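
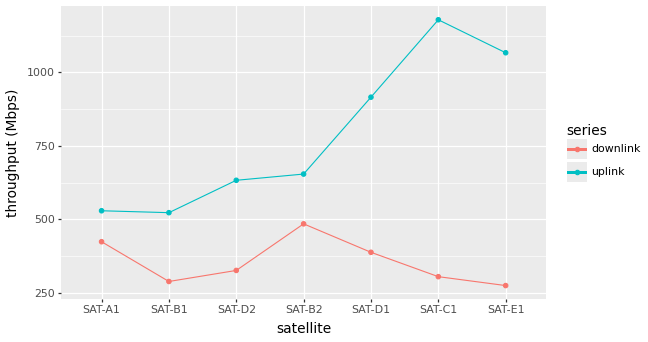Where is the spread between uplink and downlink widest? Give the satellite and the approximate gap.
SAT-C1: uplink ≈ 1200, downlink ≈ 300 → gap ≈ 900. Next-largest (SAT-E1) is only ≈ 800.

SAT-C1, ≈ 900 Mbps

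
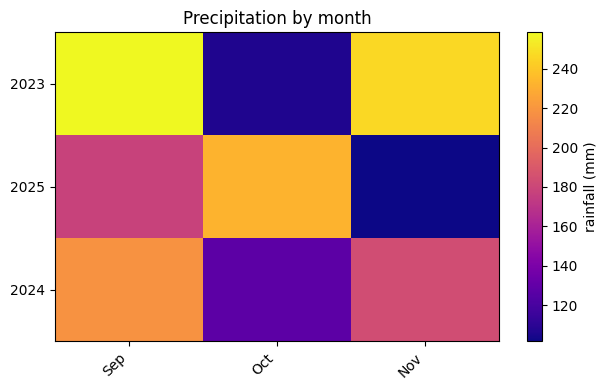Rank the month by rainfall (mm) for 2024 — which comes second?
Nov

Top 3 for 2024: Sep ≈ 220, Nov ≈ 180, Oct ≈ 120.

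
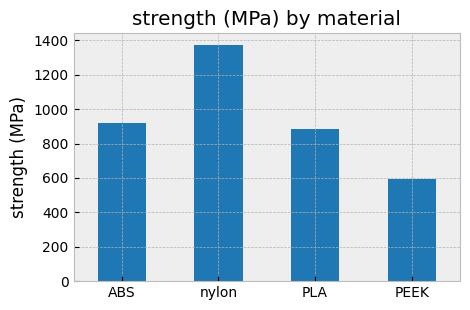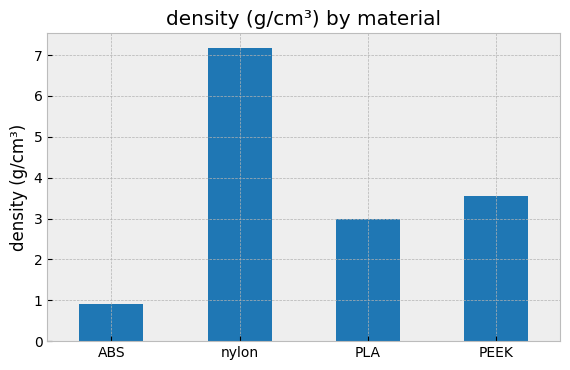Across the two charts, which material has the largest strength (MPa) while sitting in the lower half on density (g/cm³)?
ABS

Chart 2 median density (g/cm³) ≈ 3; below-median materials: ABS, PLA. Among those, ABS has the highest strength (MPa) (≈ 1000).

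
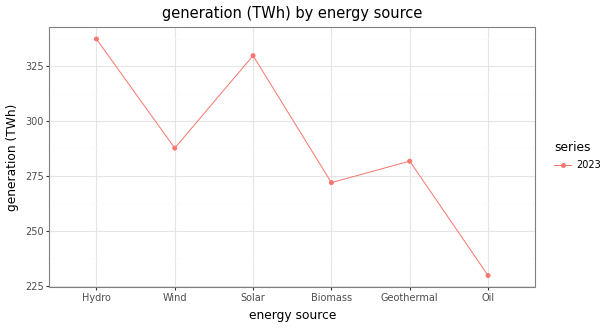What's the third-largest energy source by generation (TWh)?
Top 4: Hydro ≈ 340, Solar ≈ 330, Wind ≈ 290, Geothermal ≈ 280.

Wind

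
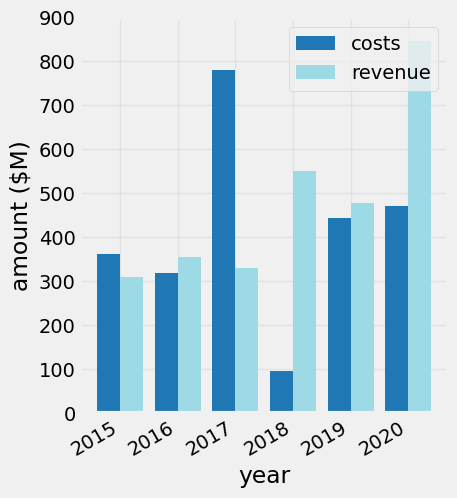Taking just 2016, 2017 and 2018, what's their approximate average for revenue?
≈ 433

(400 + 300 + 600) / 3 ≈ 433.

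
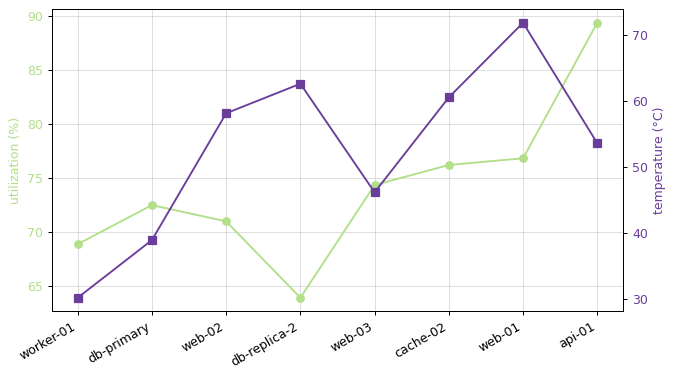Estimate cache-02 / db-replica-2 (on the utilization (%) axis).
cache-02 ≈ 75, db-replica-2 ≈ 65; 75/65 ≈ 1.15.

≈ 1.15×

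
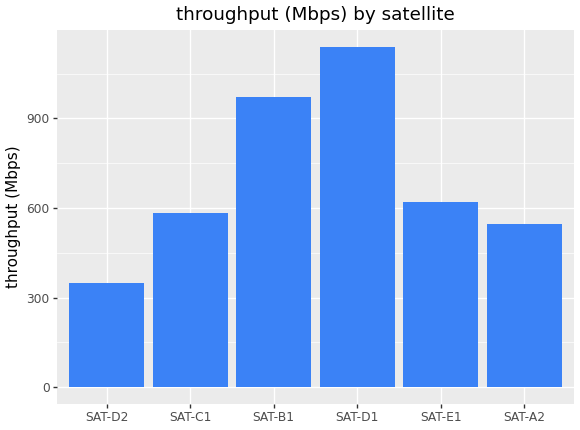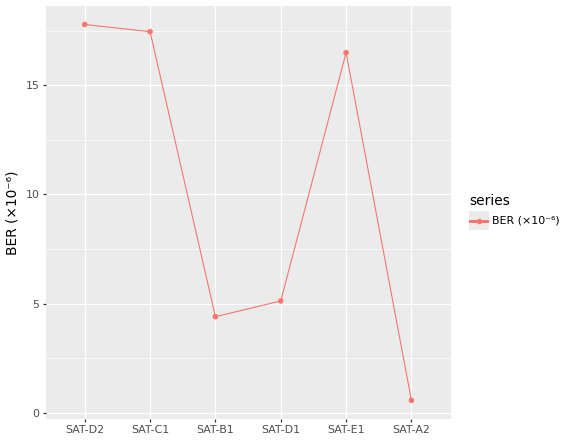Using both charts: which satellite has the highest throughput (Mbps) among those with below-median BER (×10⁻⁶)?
Chart 2 median BER (×10⁻⁶) ≈ 10; below-median satellites: SAT-B1, SAT-D1, SAT-A2. Among those, SAT-D1 has the highest throughput (Mbps) (≈ 1200).

SAT-D1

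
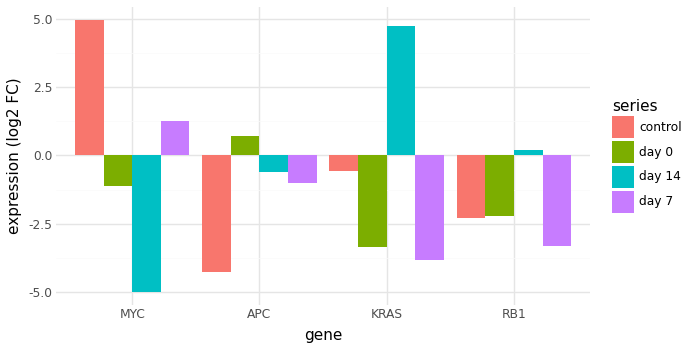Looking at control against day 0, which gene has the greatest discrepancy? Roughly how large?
MYC: control ≈ 5, day 0 ≈ -1 → gap ≈ 6. Next-largest (APC) is only ≈ 5.

MYC, ≈ 6 log2 FC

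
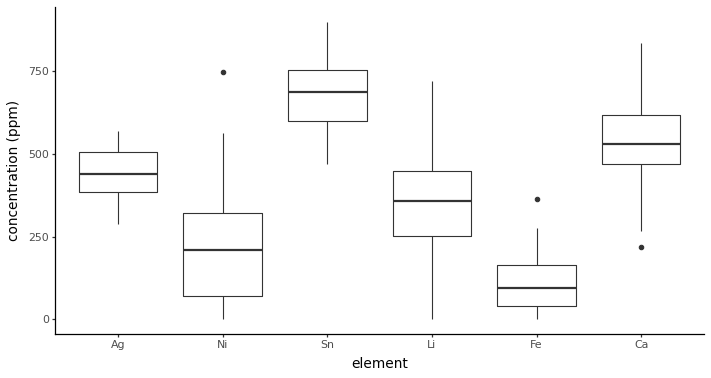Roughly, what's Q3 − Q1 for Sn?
≈ 150

Q3 ≈ 750, Q1 ≈ 600; IQR ≈ 150.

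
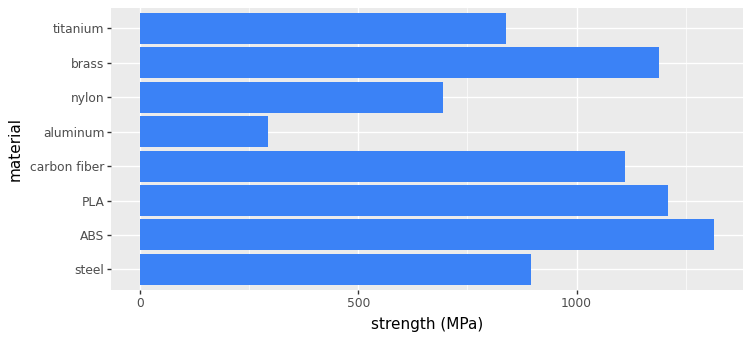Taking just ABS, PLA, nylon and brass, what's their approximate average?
≈ 1100

(1400 + 1200 + 600 + 1200) / 4 ≈ 1100.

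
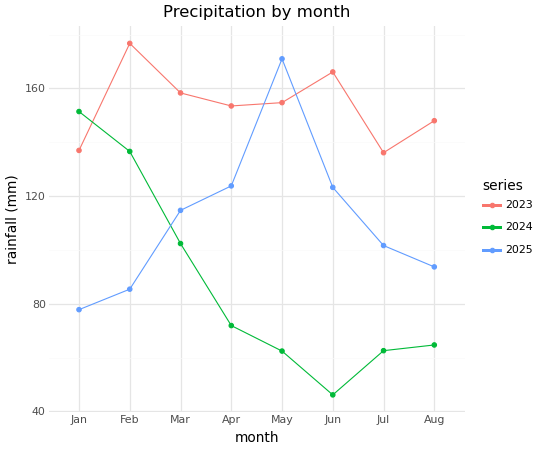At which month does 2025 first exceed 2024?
Feb: 2025 ≈ 80 vs 2024 ≈ 140 (not yet); Mar: 2025 ≈ 120 vs 2024 ≈ 100 (first crossover).

Mar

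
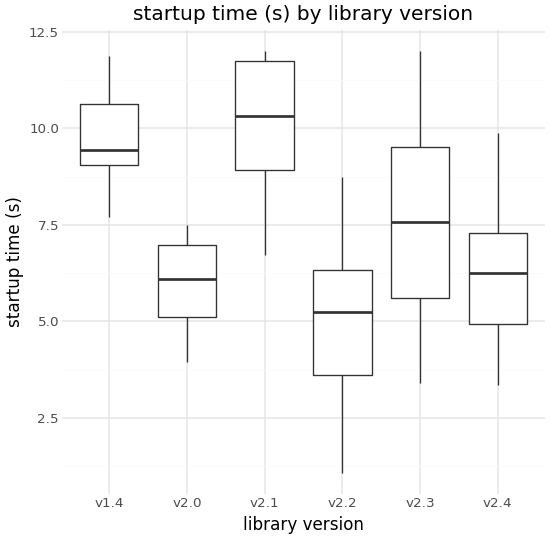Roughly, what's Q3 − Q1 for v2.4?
Q3 ≈ 7.5, Q1 ≈ 5.0; IQR ≈ 2.5.

≈ 2.5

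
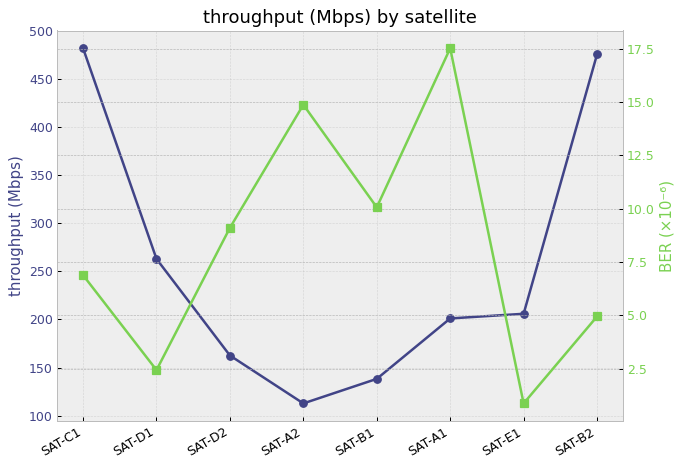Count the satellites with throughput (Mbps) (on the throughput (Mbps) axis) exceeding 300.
2

Above 300: SAT-C1, SAT-B2.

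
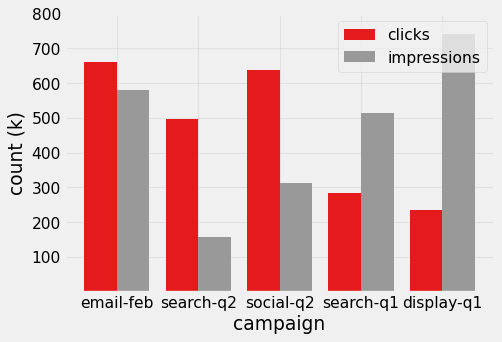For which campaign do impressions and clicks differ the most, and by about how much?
display-q1, ≈ 500 k

display-q1: impressions ≈ 700, clicks ≈ 200 → gap ≈ 500. Next-largest (search-q2) is only ≈ 300.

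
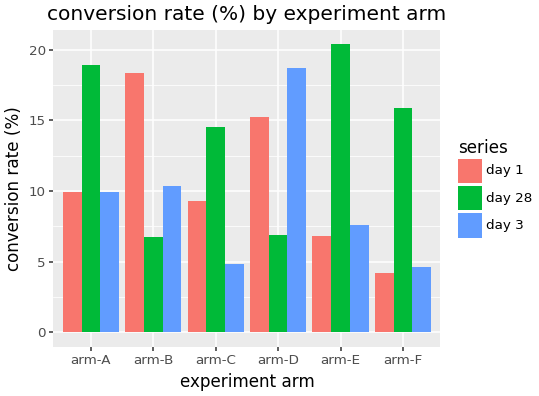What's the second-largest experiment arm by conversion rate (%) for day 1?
arm-D

Top 3 for day 1: arm-B ≈ 18, arm-D ≈ 16, arm-A ≈ 10.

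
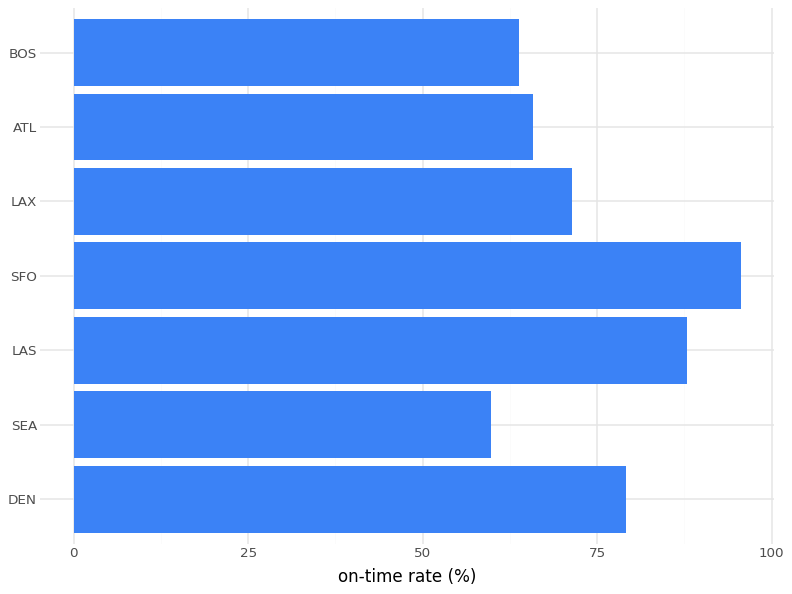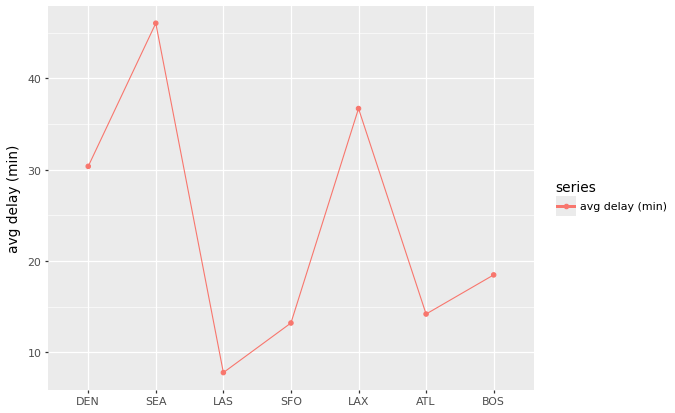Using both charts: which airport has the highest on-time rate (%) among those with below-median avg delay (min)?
Chart 2 median avg delay (min) ≈ 20; below-median airports: LAS, SFO, ATL. Among those, SFO has the highest on-time rate (%) (≈ 100).

SFO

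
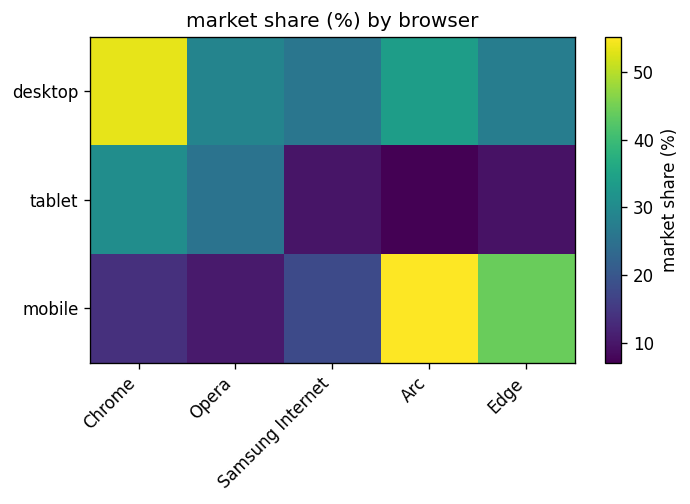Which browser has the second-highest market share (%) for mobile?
Edge

Top 3 for mobile: Arc ≈ 55, Edge ≈ 45, Samsung Internet ≈ 20.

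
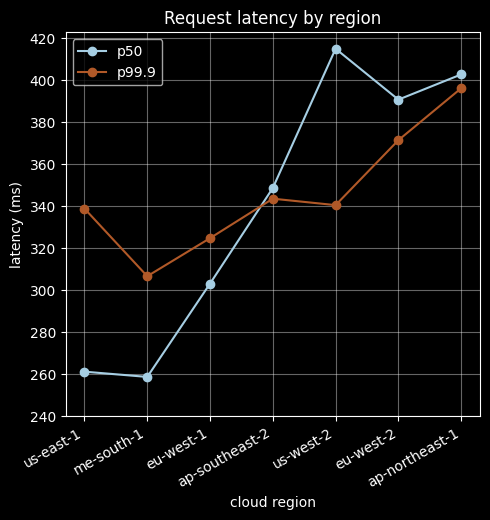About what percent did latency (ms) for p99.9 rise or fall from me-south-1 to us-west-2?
me-south-1 ≈ 300, us-west-2 ≈ 340; (340 − 300) / 300 ≈ +13.3%.

≈ +13.3%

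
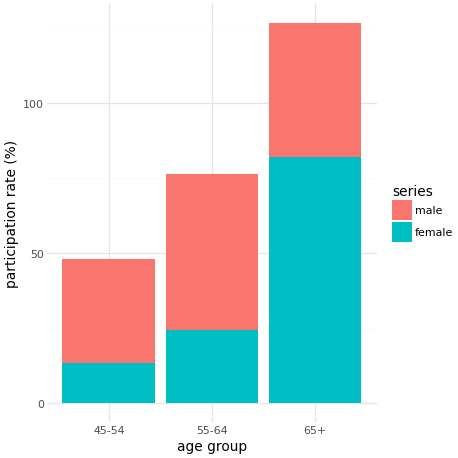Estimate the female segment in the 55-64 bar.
female top ≈ 20, bottom ≈ 0; segment ≈ 20.

≈ 20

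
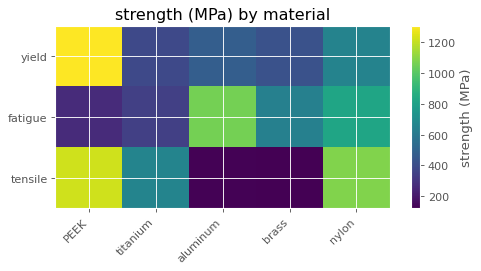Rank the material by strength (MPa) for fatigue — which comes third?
Top 4 for fatigue: aluminum ≈ 1100, nylon ≈ 800, brass ≈ 600, titanium ≈ 300.

brass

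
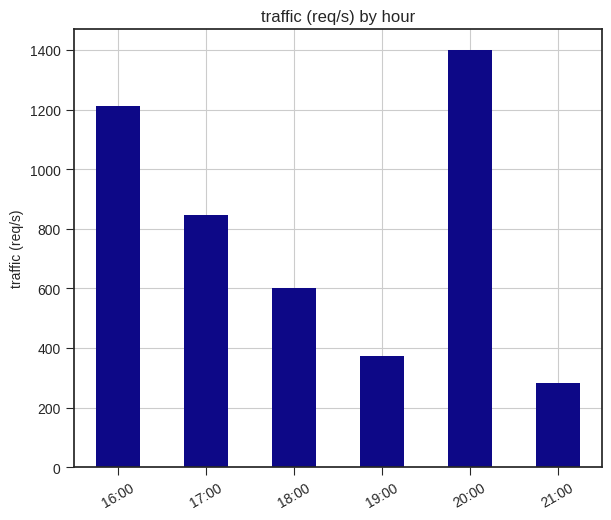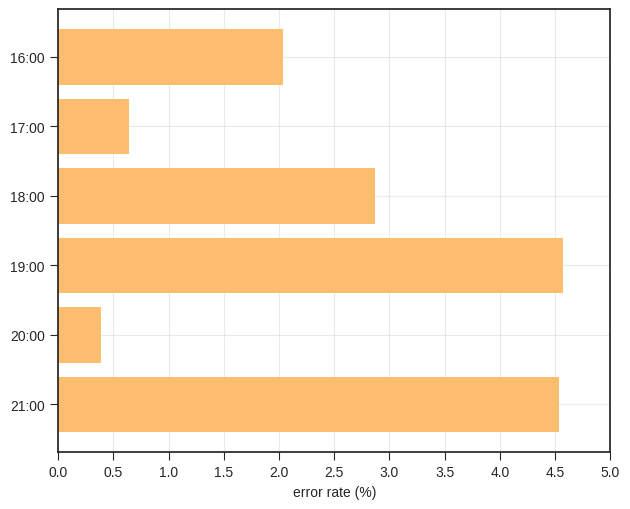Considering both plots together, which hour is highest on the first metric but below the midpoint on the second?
Chart 2 median error rate (%) ≈ 2.5; below-median hours: 16:00, 17:00, 20:00. Among those, 20:00 has the highest traffic (req/s) (≈ 1400).

20:00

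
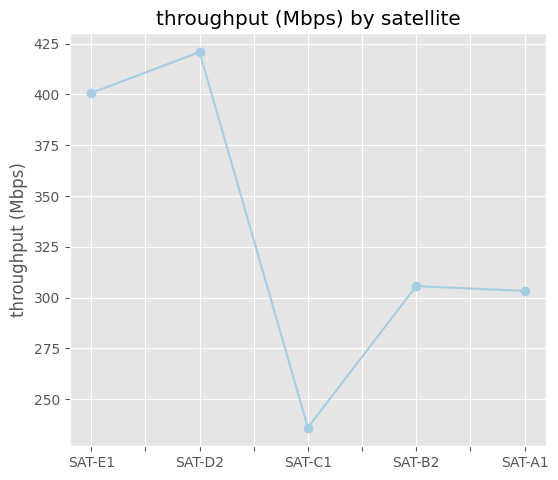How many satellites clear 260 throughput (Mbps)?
Above 260: SAT-E1, SAT-D2, SAT-B2, SAT-A1.

4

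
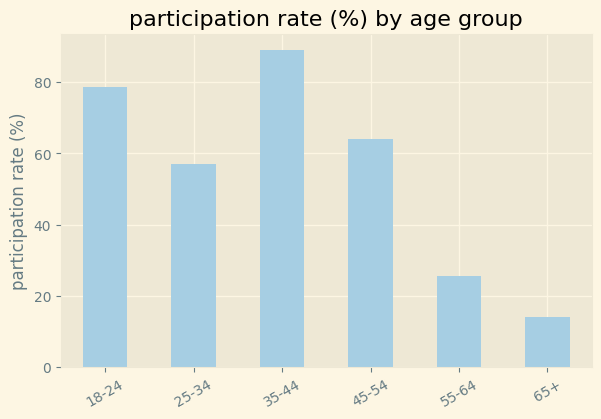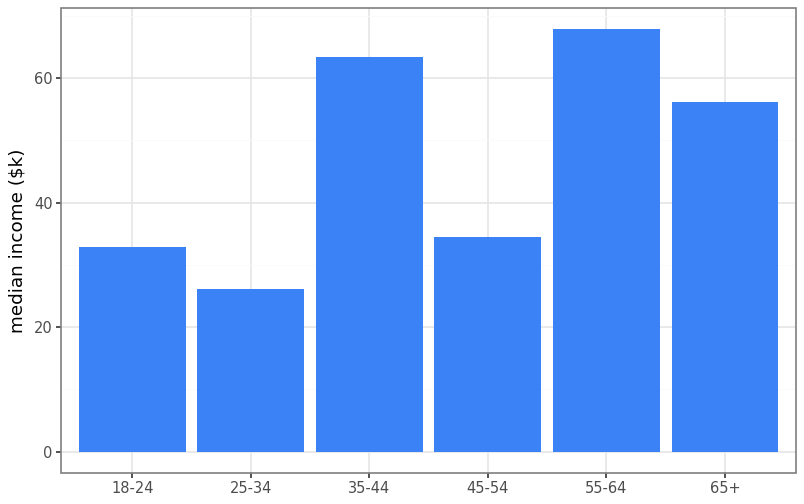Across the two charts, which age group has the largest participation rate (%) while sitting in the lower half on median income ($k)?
Chart 2 median median income ($k) ≈ 50; below-median age groups: 18-24, 25-34, 45-54. Among those, 18-24 has the highest participation rate (%) (≈ 80).

18-24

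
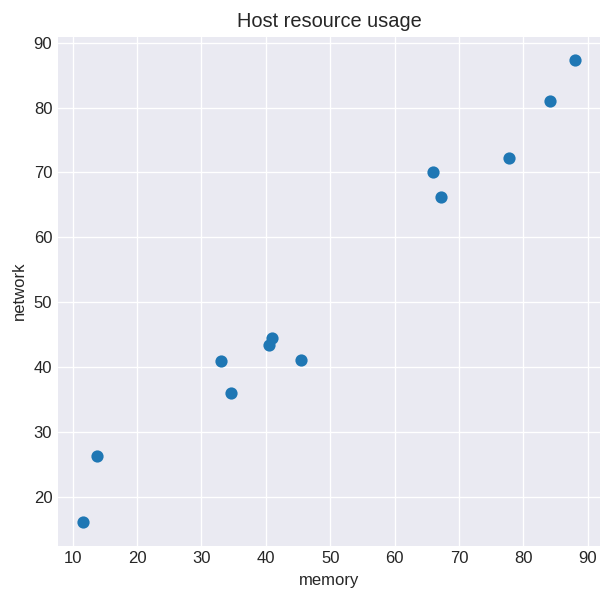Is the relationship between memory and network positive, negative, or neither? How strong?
positive, strong

Points are positively correlated; strong (|r| ≈ 1.0).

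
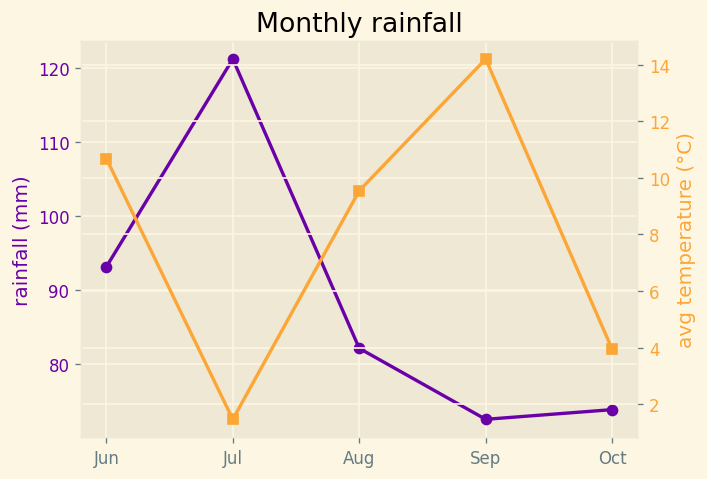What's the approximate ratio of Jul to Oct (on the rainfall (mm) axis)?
Jul ≈ 120, Oct ≈ 75; 120/75 ≈ 1.6.

≈ 1.6×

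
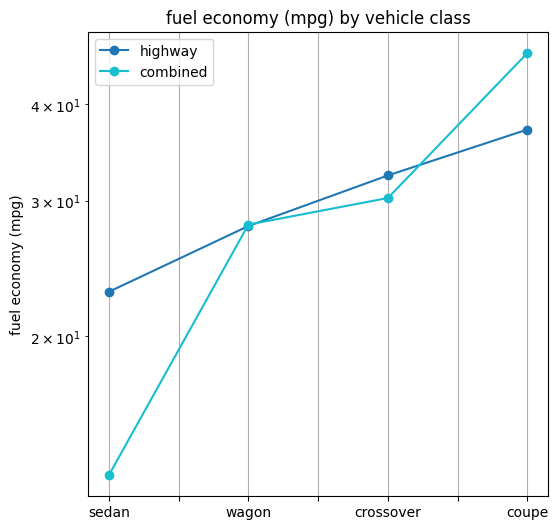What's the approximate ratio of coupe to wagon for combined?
≈ 1.5×

coupe ≈ 45, wagon ≈ 30; 45/30 ≈ 1.5.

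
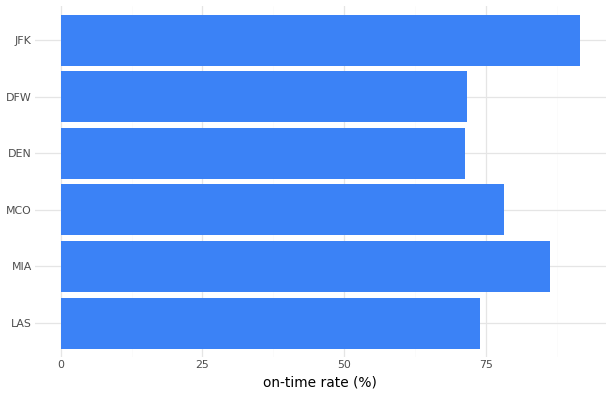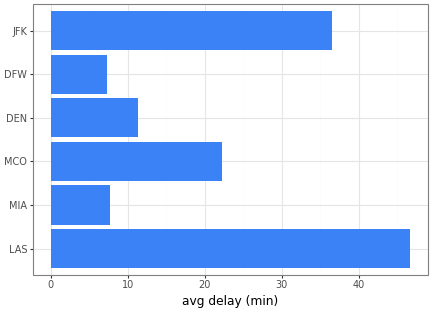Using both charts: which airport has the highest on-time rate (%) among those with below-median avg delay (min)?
Chart 2 median avg delay (min) ≈ 15; below-median airports: MIA, DEN, DFW. Among those, MIA has the highest on-time rate (%) (≈ 90).

MIA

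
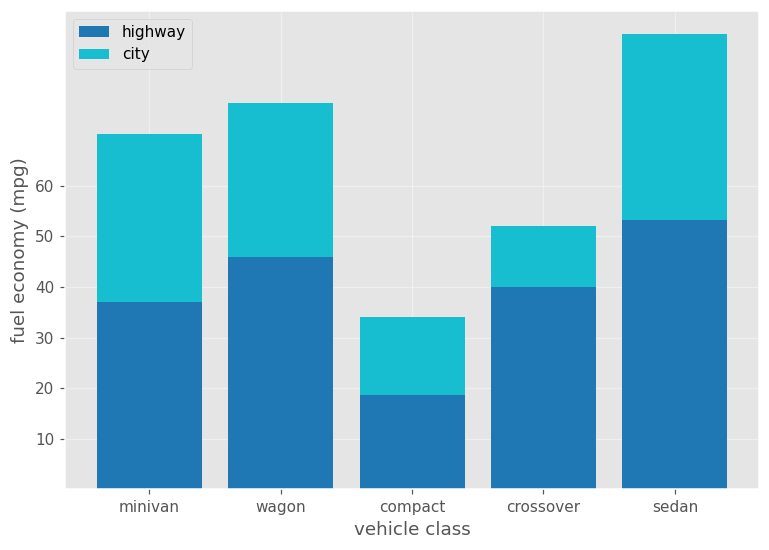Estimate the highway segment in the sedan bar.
≈ 50

highway top ≈ 50, bottom ≈ 0; segment ≈ 50.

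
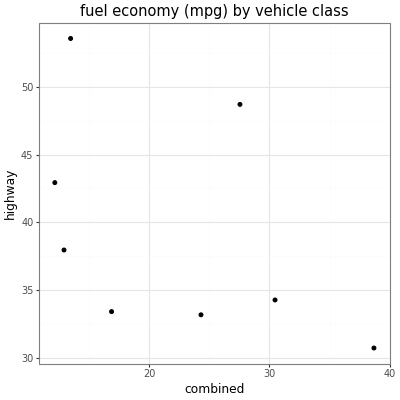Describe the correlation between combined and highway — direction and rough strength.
Points are negatively correlated; moderate (|r| ≈ 0.5).

negative, moderate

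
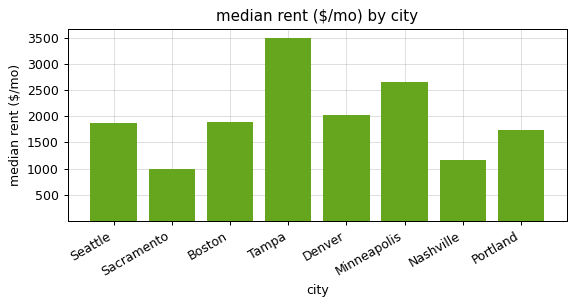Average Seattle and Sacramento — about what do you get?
(2000 + 1000) / 2 ≈ 1500.

≈ 1500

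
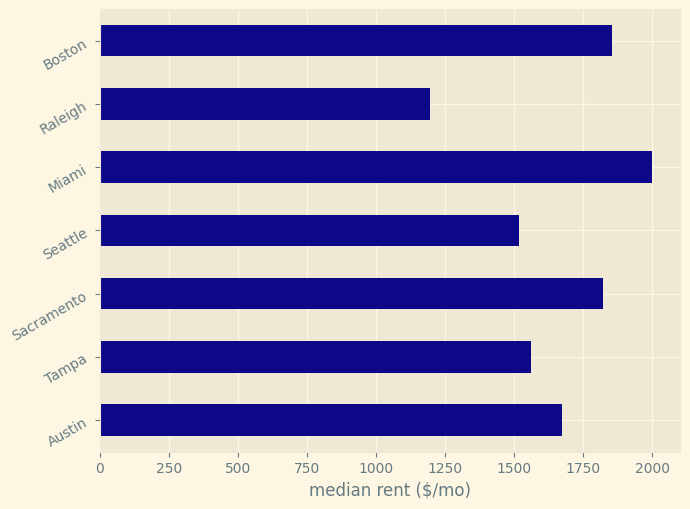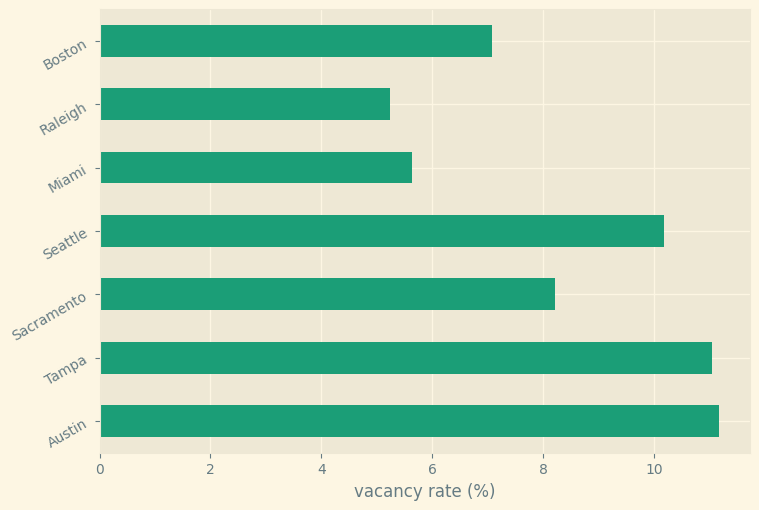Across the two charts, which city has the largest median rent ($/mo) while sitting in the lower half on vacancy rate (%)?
Chart 2 median vacancy rate (%) ≈ 8; below-median cities: Miami, Raleigh, Boston. Among those, Miami has the highest median rent ($/mo) (≈ 2000).

Miami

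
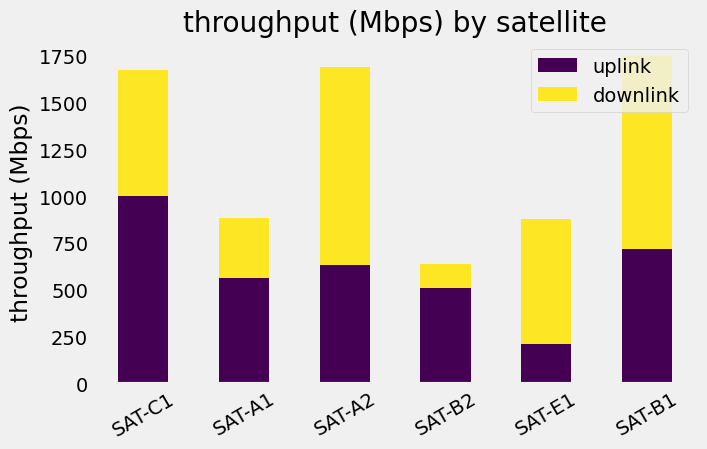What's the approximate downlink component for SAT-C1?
downlink top ≈ 1600, bottom ≈ 1000; segment ≈ 600.

≈ 600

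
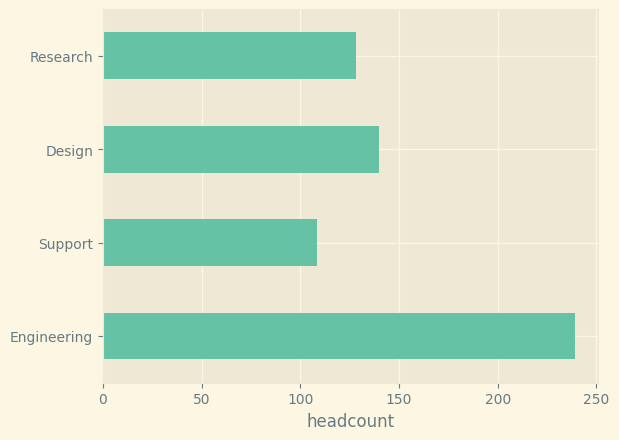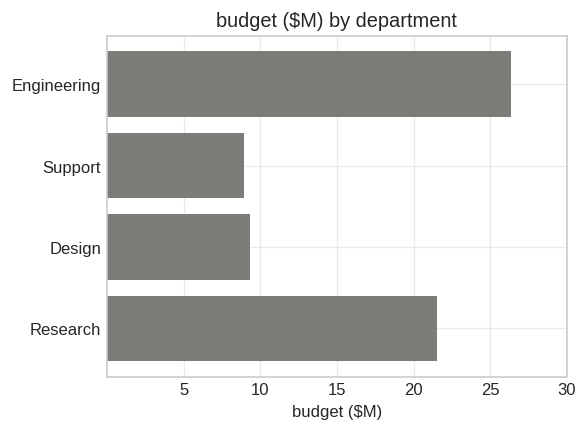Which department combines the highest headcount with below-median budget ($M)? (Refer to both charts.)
Chart 2 median budget ($M) ≈ 15; below-median departments: Support, Design. Among those, Design has the highest headcount (≈ 150).

Design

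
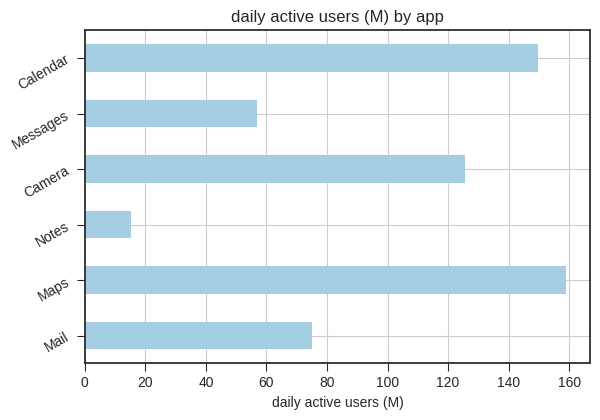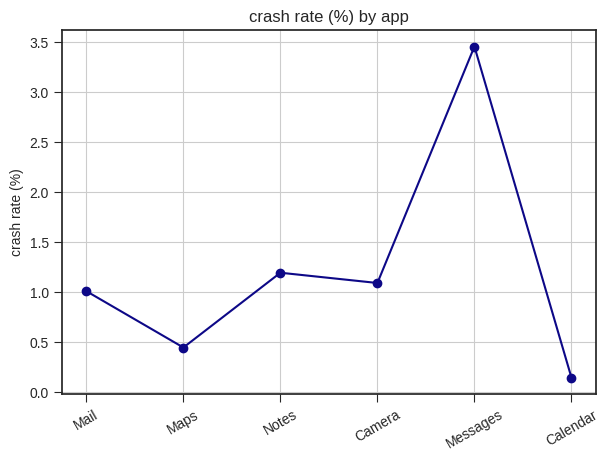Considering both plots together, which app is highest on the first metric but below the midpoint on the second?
Maps

Chart 2 median crash rate (%) ≈ 1; below-median apps: Mail, Maps, Calendar. Among those, Maps has the highest daily active users (M) (≈ 160).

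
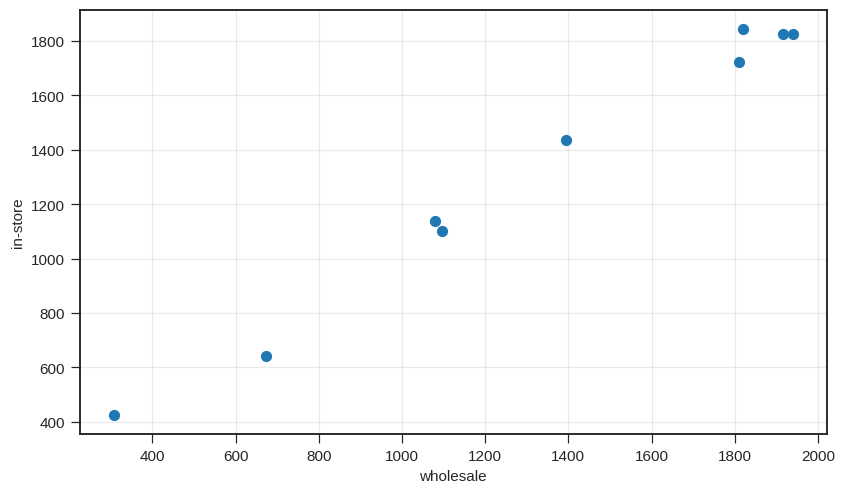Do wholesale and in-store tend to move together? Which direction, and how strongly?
positive, strong

Points are positively correlated; strong (|r| ≈ 1.0).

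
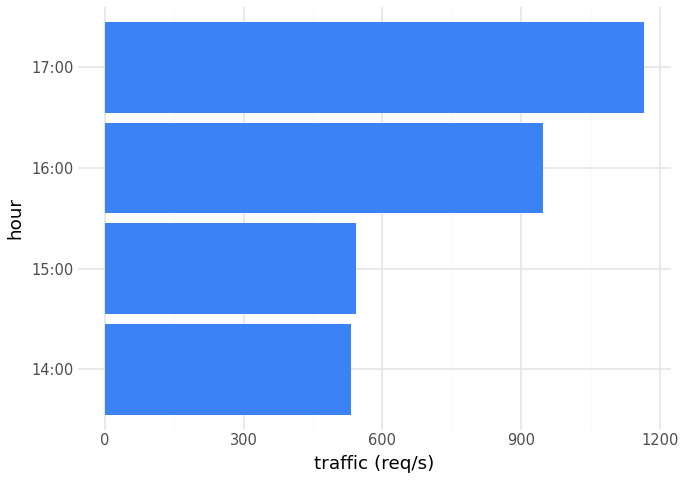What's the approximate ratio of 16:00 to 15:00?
≈ 1.8×

16:00 ≈ 900, 15:00 ≈ 500; 900/500 ≈ 1.8.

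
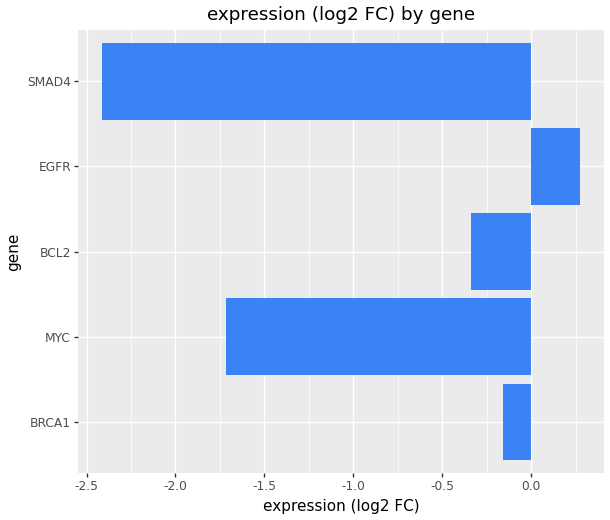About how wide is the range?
Max EGFR ≈ 0.5, min SMAD4 ≈ -2.5; range ≈ 3.0.

≈ 3.0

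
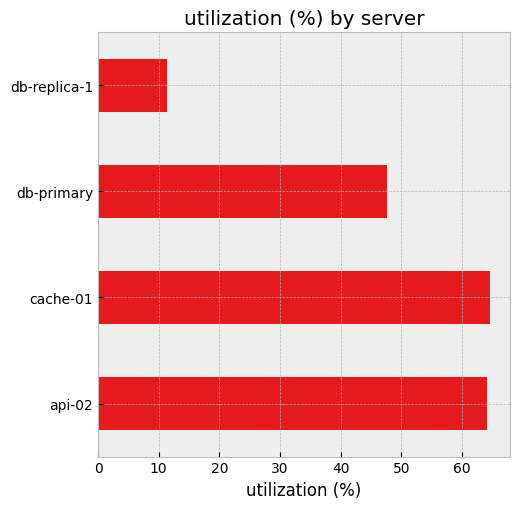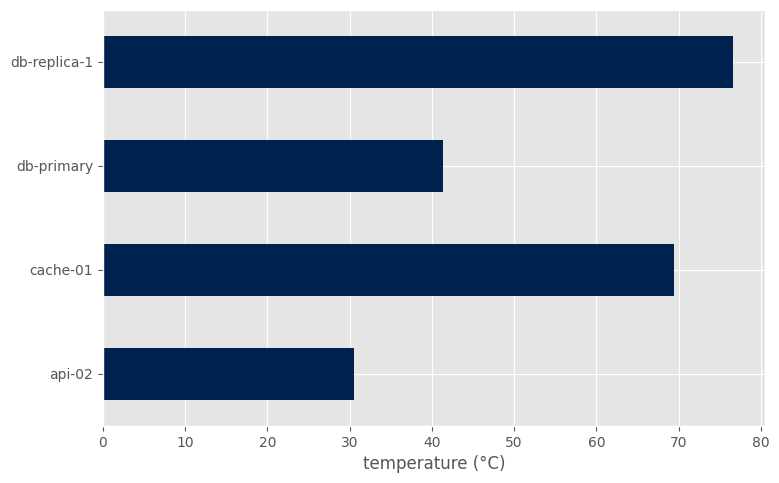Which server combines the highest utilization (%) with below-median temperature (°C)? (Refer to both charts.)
Chart 2 median temperature (°C) ≈ 60; below-median servers: api-02, db-primary. Among those, api-02 has the highest utilization (%) (≈ 60).

api-02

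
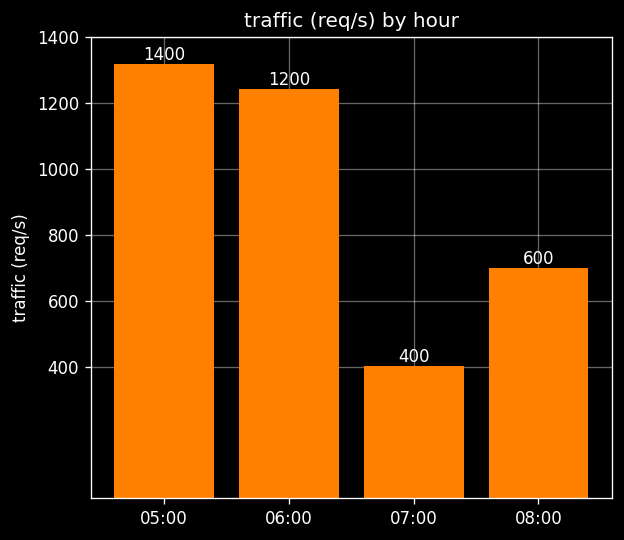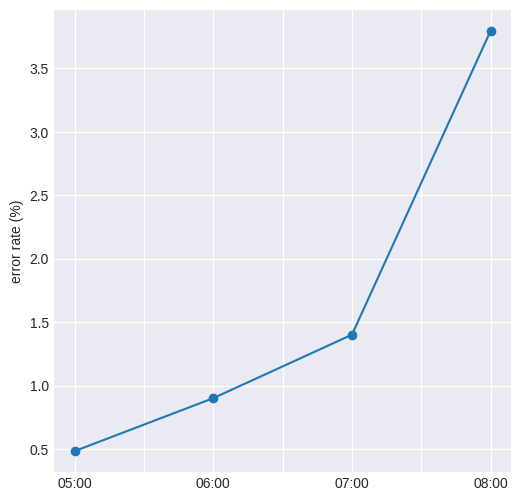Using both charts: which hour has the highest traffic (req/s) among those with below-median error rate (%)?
05:00

Chart 2 median error rate (%) ≈ 1; below-median hours: 05:00, 06:00. Among those, 05:00 has the highest traffic (req/s) (≈ 1400).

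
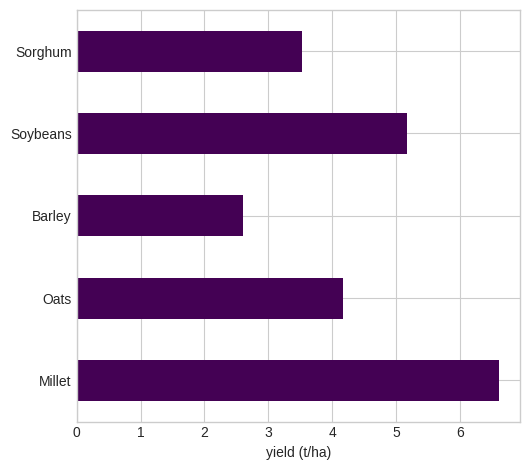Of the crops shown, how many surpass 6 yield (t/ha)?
1

Above 6: Millet.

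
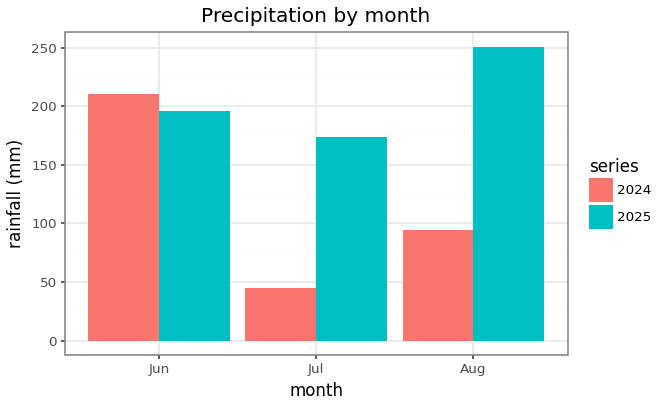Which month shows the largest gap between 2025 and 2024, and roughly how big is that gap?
Aug, ≈ 150 mm

Aug: 2025 ≈ 250, 2024 ≈ 100 → gap ≈ 150. Next-largest (Jul) is only ≈ 125.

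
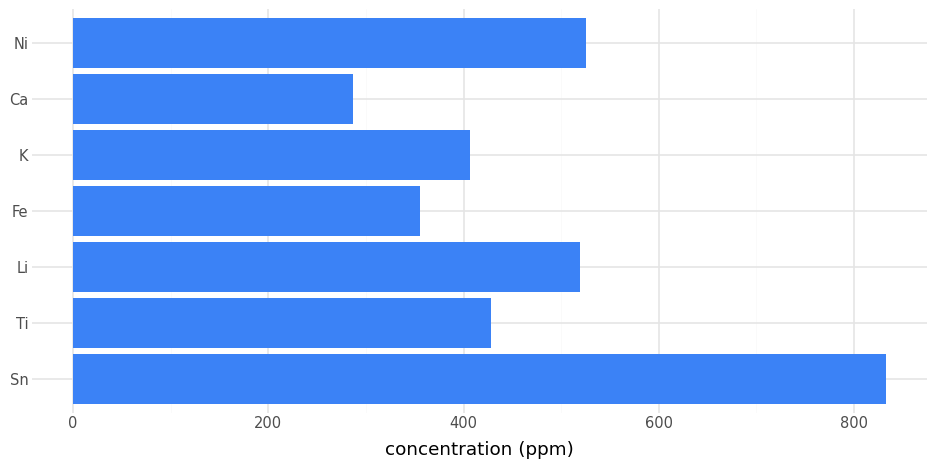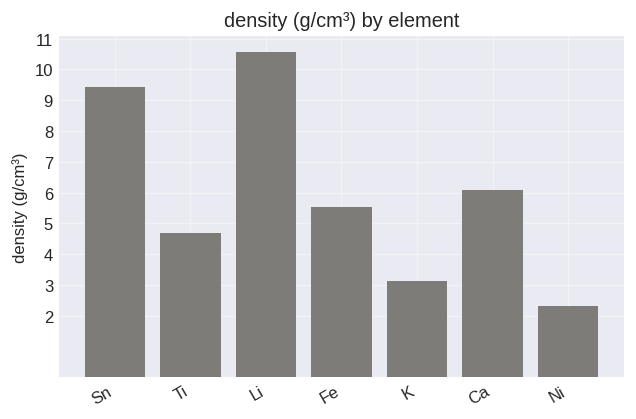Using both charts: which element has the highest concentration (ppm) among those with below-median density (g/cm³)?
Ni

Chart 2 median density (g/cm³) ≈ 6; below-median elements: Ti, K, Ni. Among those, Ni has the highest concentration (ppm) (≈ 500).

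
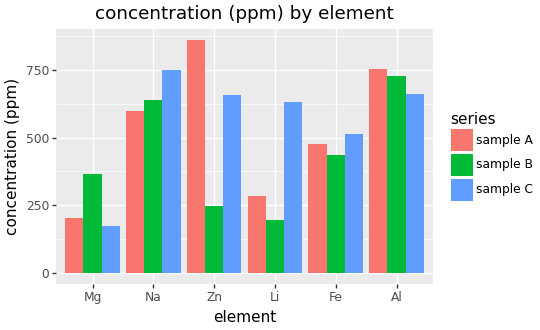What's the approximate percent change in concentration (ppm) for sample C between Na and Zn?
≈ -12.5%

Na ≈ 800, Zn ≈ 700; (700 − 800) / 800 ≈ -12.5%.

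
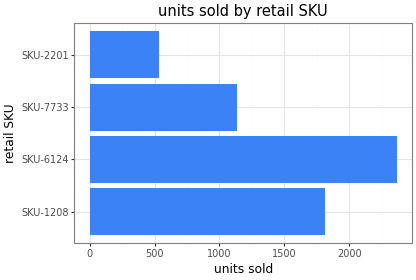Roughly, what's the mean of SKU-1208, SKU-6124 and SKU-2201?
(1800 + 2400 + 600) / 3 ≈ 1600.

≈ 1600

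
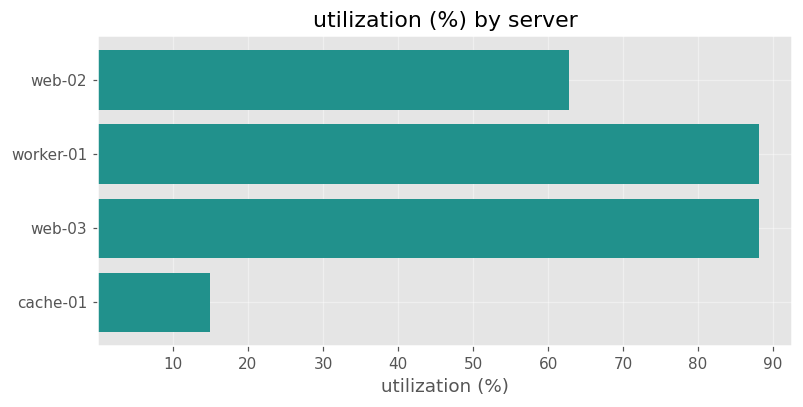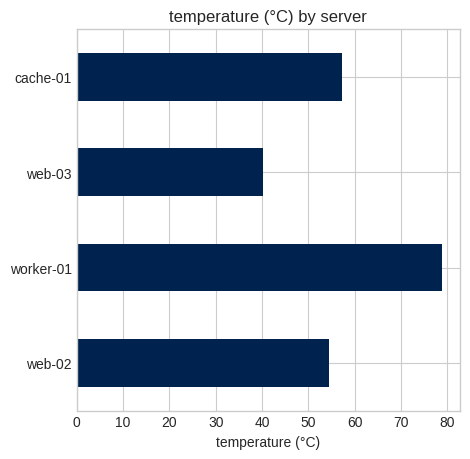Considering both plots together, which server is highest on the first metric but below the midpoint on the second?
Chart 2 median temperature (°C) ≈ 60; below-median servers: web-02, web-03. Among those, web-03 has the highest utilization (%) (≈ 90).

web-03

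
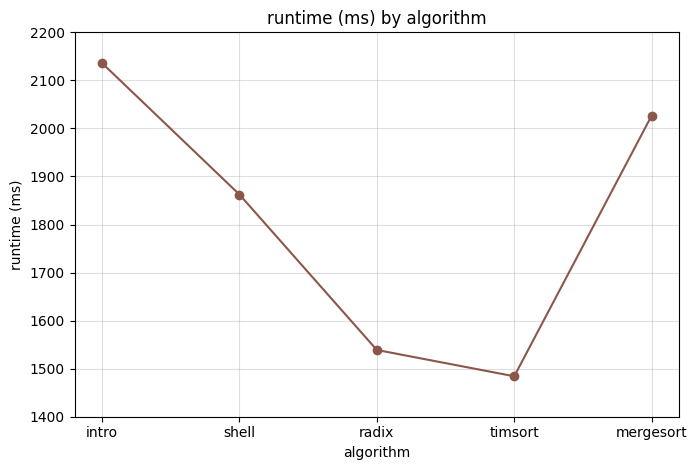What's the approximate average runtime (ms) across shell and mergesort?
(1900 + 2000) / 2 ≈ 1950.

≈ 1950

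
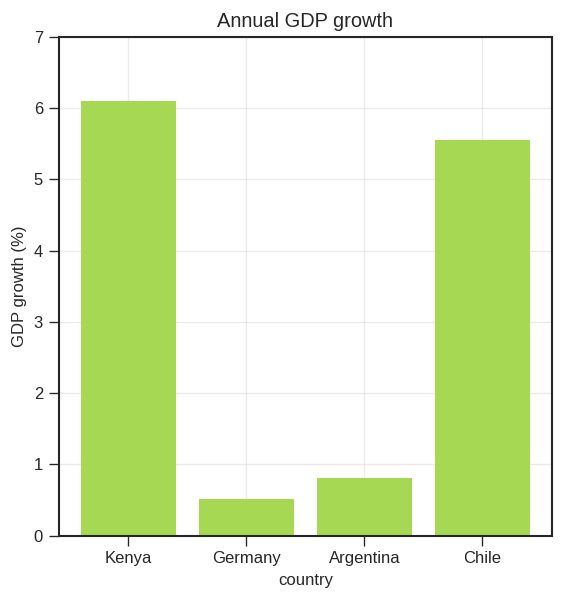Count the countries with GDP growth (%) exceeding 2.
2

Above 2: Kenya, Chile.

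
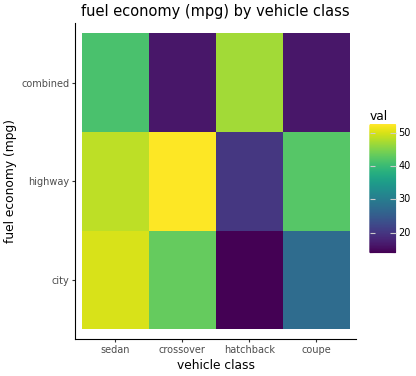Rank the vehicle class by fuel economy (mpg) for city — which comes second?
crossover

Top 3 for city: sedan ≈ 50, crossover ≈ 45, coupe ≈ 25.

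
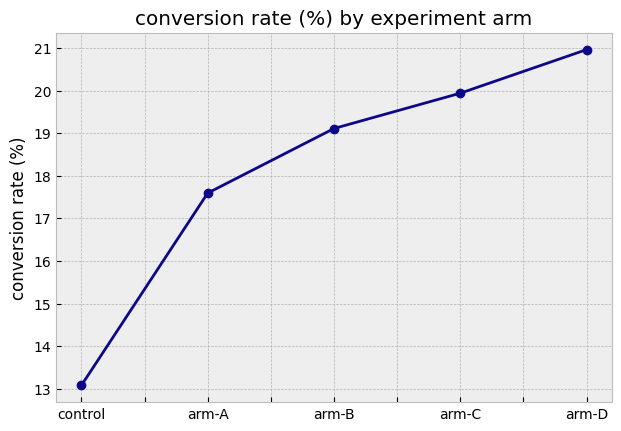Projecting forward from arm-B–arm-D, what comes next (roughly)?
≈ 22

Last three: 19, 20, 21 → slope ≈ 1/step → next ≈ 22.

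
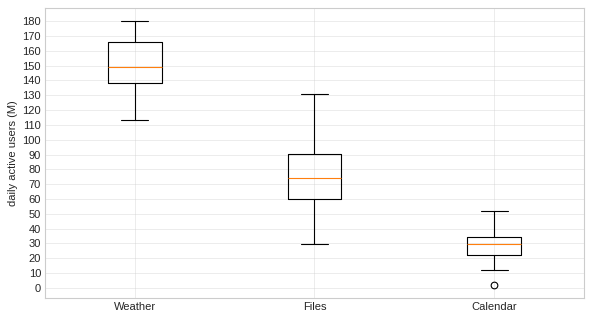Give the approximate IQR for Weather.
Q3 ≈ 170, Q1 ≈ 140; IQR ≈ 30.

≈ 30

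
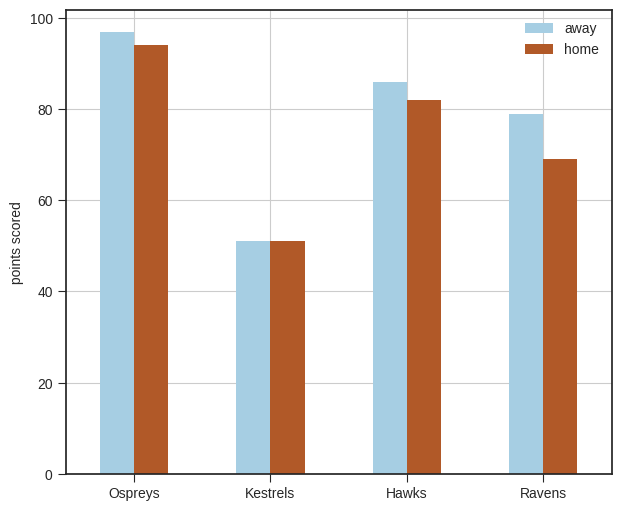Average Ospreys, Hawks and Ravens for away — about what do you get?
(100 + 90 + 80) / 3 ≈ 90.

≈ 90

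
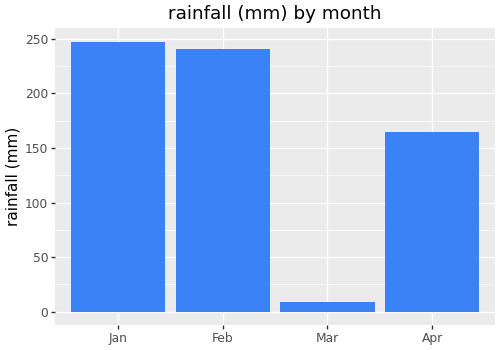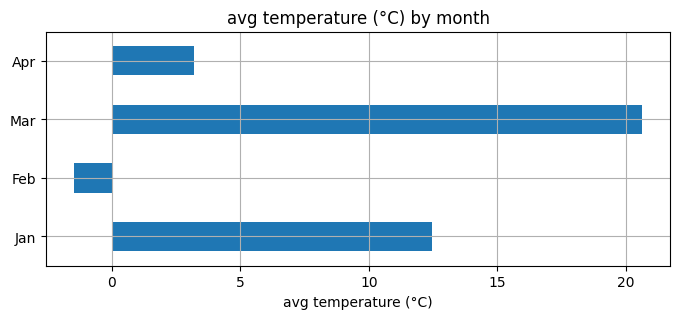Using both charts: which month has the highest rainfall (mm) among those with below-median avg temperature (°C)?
Feb

Chart 2 median avg temperature (°C) ≈ 8; below-median months: Feb, Apr. Among those, Feb has the highest rainfall (mm) (≈ 250).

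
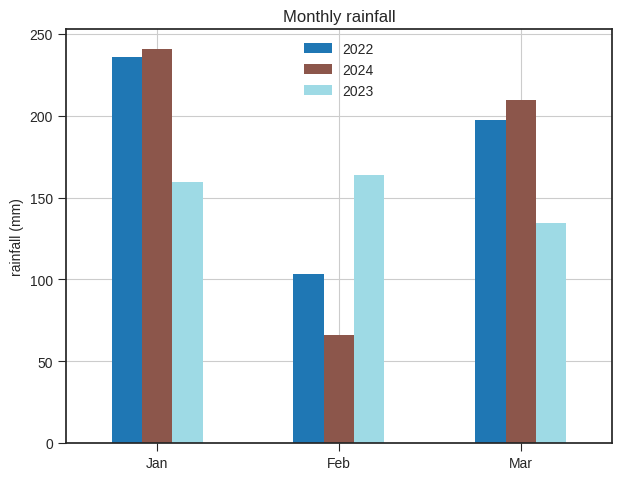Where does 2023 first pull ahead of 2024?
Jan: 2023 ≈ 150 vs 2024 ≈ 250 (not yet); Feb: 2023 ≈ 175 vs 2024 ≈ 75 (first crossover).

Feb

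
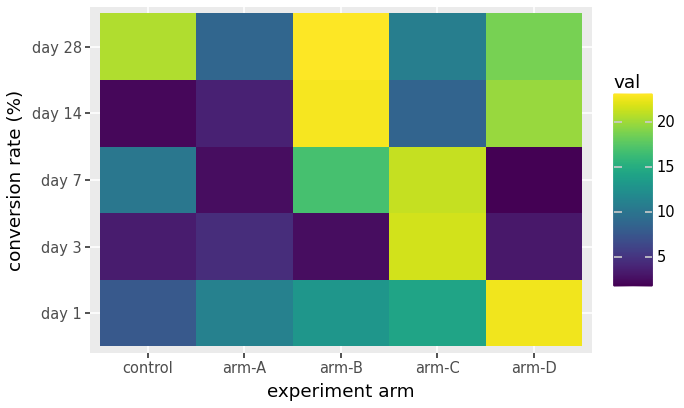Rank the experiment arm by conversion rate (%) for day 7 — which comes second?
arm-B

Top 3 for day 7: arm-C ≈ 22, arm-B ≈ 16, control ≈ 10.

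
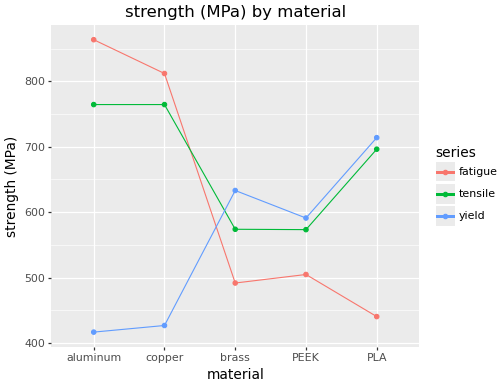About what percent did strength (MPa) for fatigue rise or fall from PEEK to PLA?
≈ -10%

PEEK ≈ 500, PLA ≈ 450; (450 − 500) / 500 ≈ -10%.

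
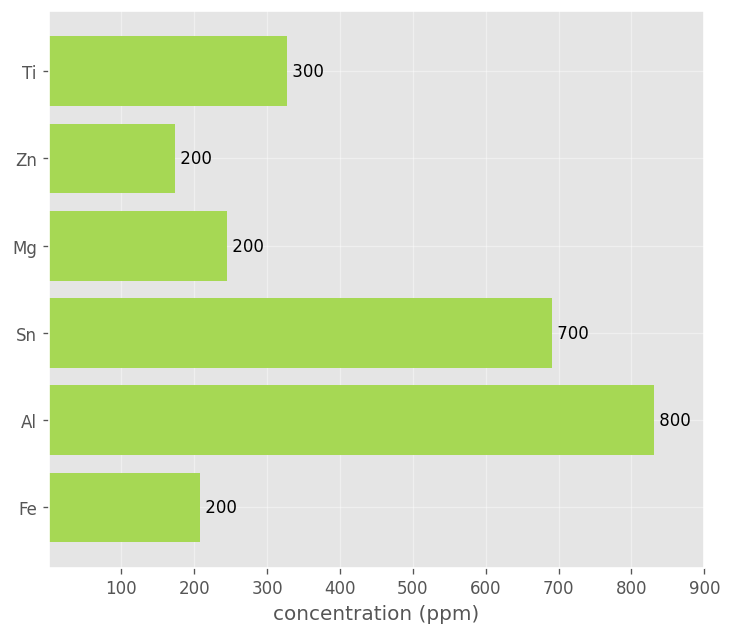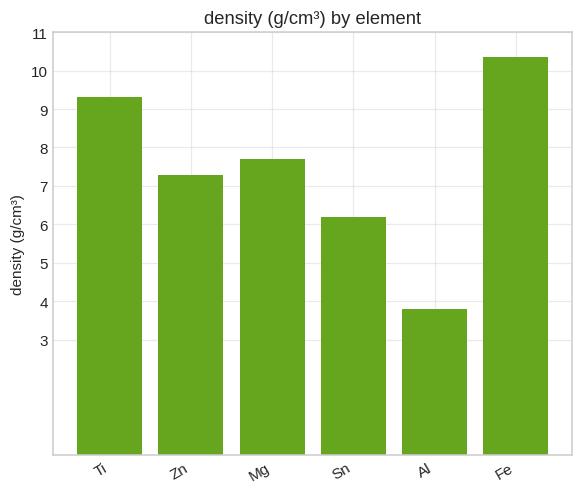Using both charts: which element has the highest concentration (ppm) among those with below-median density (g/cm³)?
Chart 2 median density (g/cm³) ≈ 7; below-median elements: Zn, Sn, Al. Among those, Al has the highest concentration (ppm) (≈ 800).

Al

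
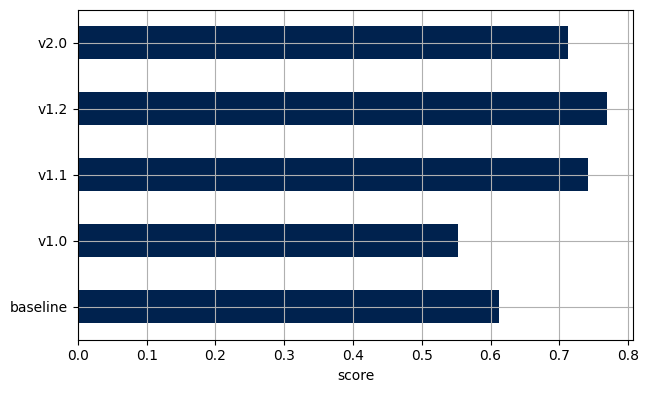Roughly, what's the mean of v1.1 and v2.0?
(0.7 + 0.7) / 2 ≈ 0.7.

≈ 0.7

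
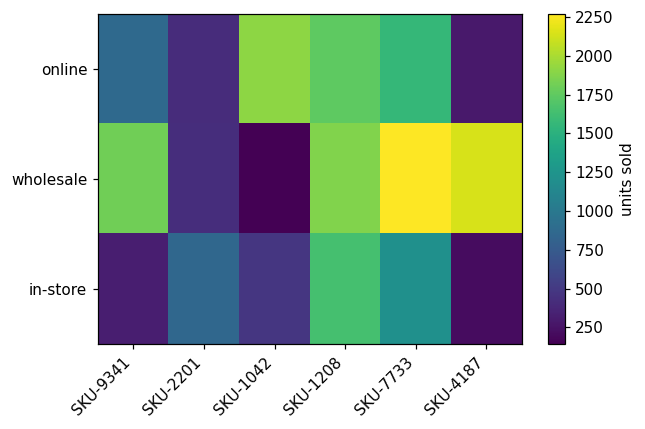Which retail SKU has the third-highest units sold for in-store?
Top 4 for in-store: SKU-1208 ≈ 1600, SKU-7733 ≈ 1200, SKU-2201 ≈ 800, SKU-1042 ≈ 400.

SKU-2201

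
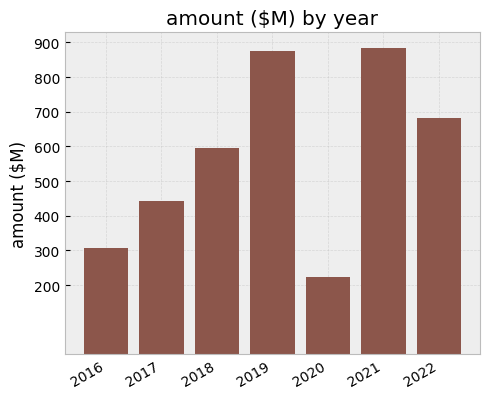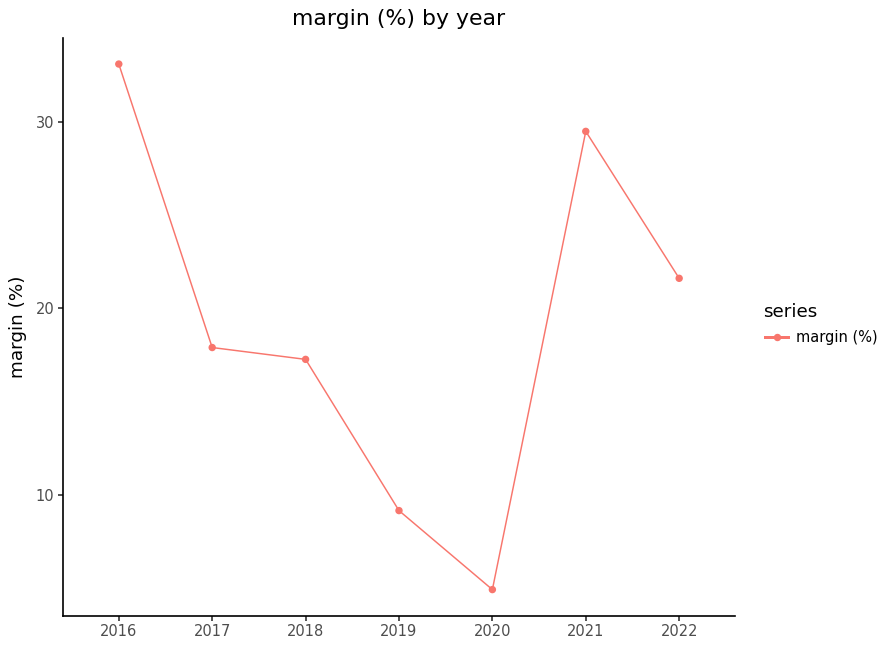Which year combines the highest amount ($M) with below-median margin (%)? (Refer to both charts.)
Chart 2 median margin (%) ≈ 20; below-median years: 2018, 2019, 2020. Among those, 2019 has the highest amount ($M) (≈ 900).

2019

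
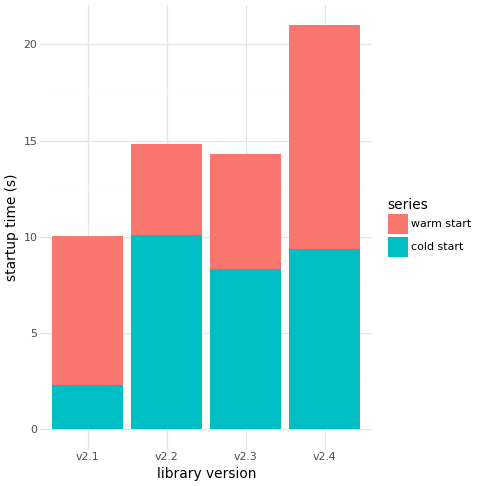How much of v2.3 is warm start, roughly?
≈ 6

warm start top ≈ 14, bottom ≈ 8; segment ≈ 6.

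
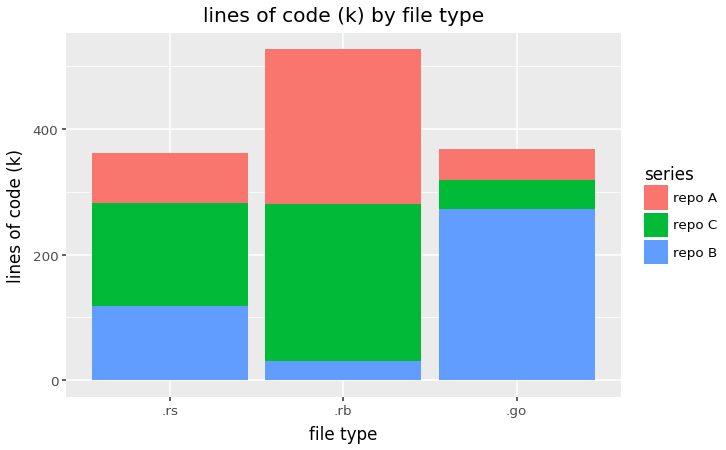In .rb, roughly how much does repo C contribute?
repo C top ≈ 300, bottom ≈ 50; segment ≈ 250.

≈ 250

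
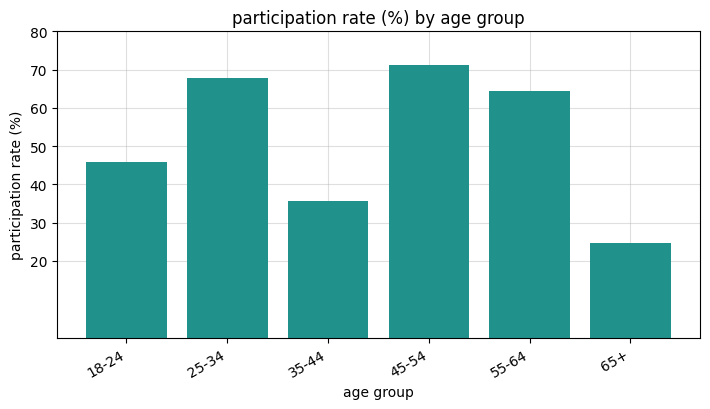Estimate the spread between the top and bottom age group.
≈ 50

Max 45-54 ≈ 70, min 65+ ≈ 20; range ≈ 50.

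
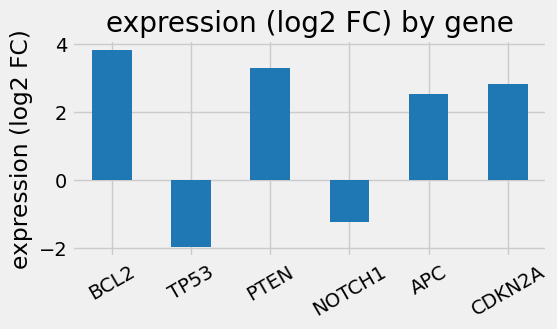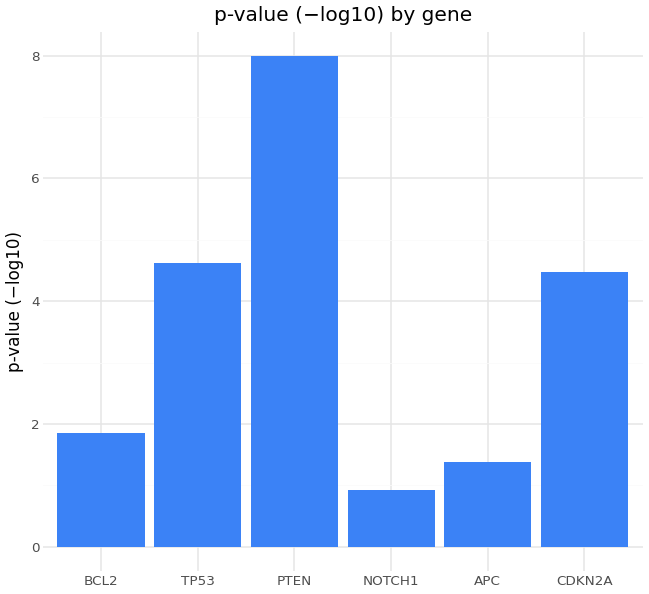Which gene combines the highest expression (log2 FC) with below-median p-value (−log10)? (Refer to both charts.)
Chart 2 median p-value (−log10) ≈ 3; below-median genes: BCL2, NOTCH1, APC. Among those, BCL2 has the highest expression (log2 FC) (≈ 4).

BCL2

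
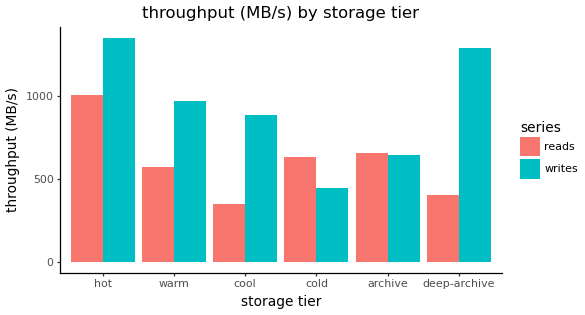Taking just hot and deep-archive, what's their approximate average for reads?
(1000 + 400) / 2 ≈ 700.

≈ 700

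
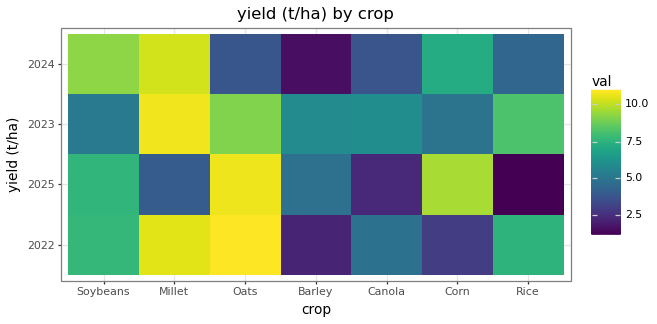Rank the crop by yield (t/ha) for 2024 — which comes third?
Top 4 for 2024: Millet ≈ 10, Soybeans ≈ 9, Corn ≈ 7, Rice ≈ 4.

Corn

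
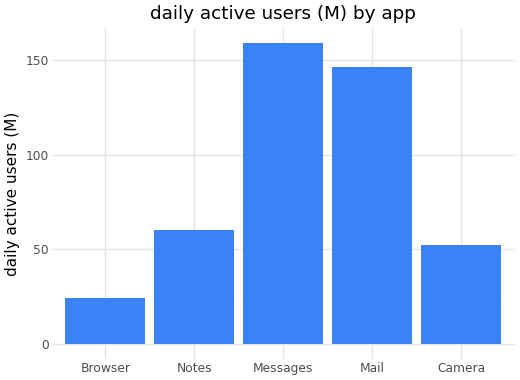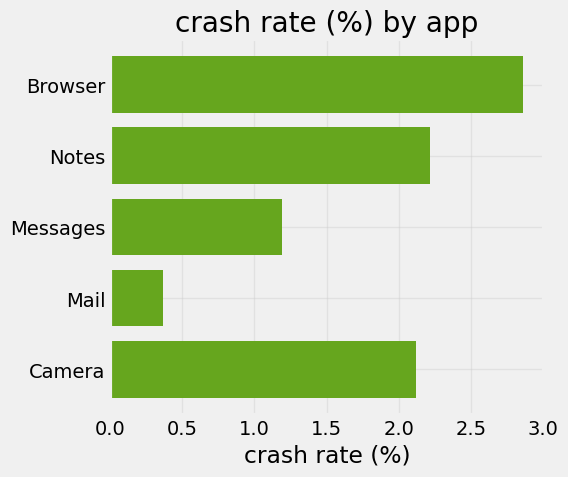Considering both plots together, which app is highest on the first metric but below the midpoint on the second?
Messages

Chart 2 median crash rate (%) ≈ 2; below-median apps: Messages, Mail. Among those, Messages has the highest daily active users (M) (≈ 160).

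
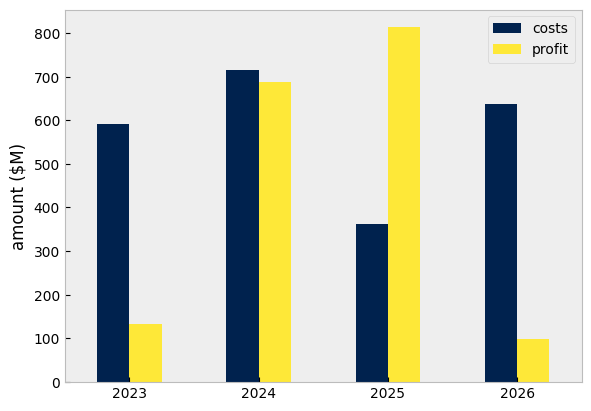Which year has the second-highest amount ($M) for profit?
Top 3 for profit: 2025 ≈ 800, 2024 ≈ 700, 2023 ≈ 100.

2024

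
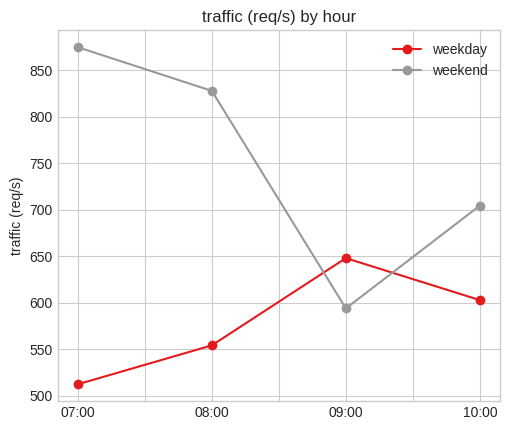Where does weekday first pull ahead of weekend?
08:00: weekday ≈ 550 vs weekend ≈ 850 (not yet); 09:00: weekday ≈ 650 vs weekend ≈ 600 (first crossover).

09:00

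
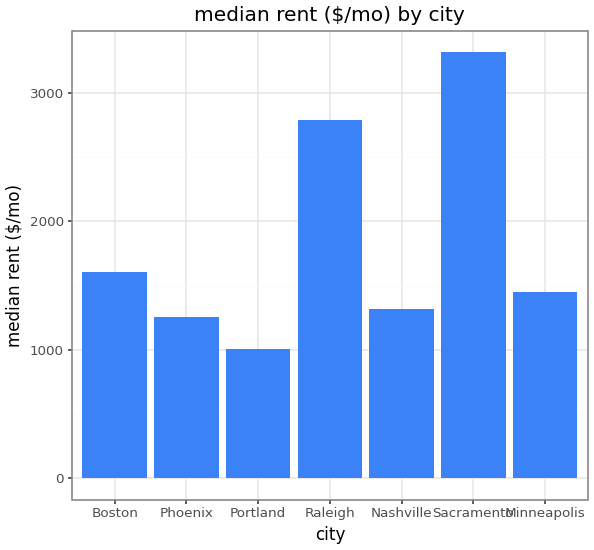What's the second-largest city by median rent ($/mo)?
Top 3: Sacramento ≈ 3500, Raleigh ≈ 3000, Boston ≈ 1500.

Raleigh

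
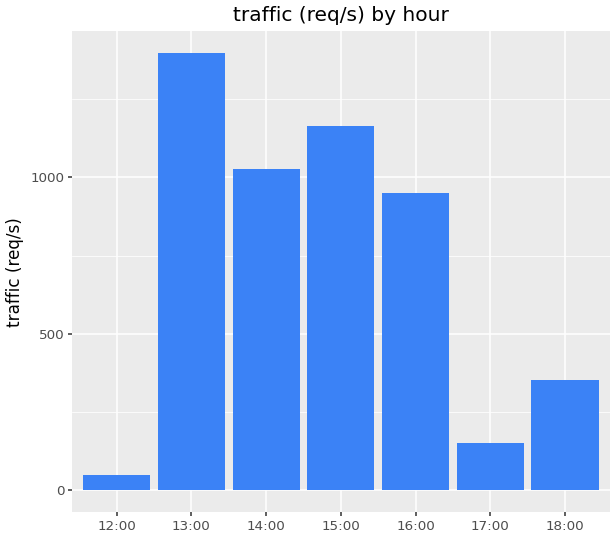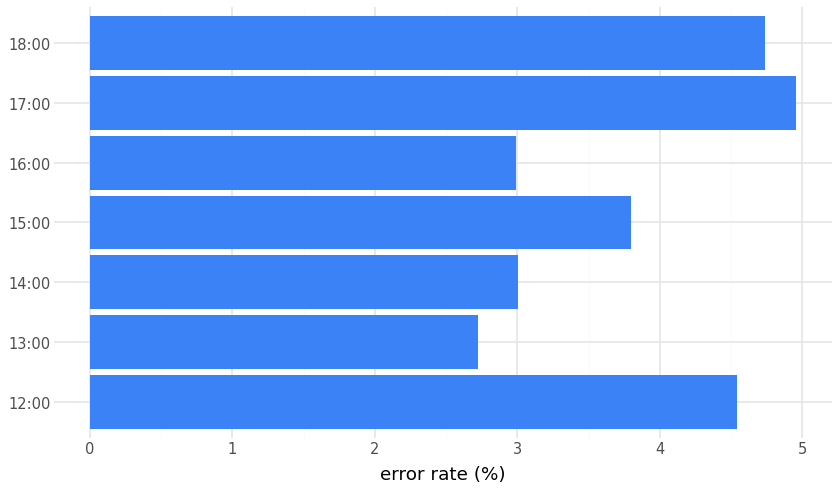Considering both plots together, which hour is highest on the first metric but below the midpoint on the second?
13:00

Chart 2 median error rate (%) ≈ 4; below-median hours: 13:00, 14:00, 16:00. Among those, 13:00 has the highest traffic (req/s) (≈ 1400).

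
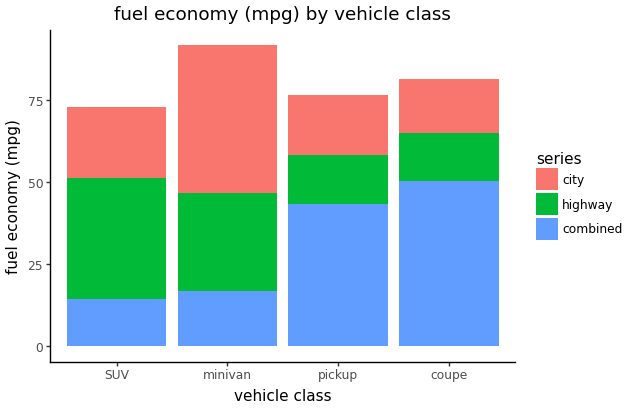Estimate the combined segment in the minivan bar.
≈ 20

combined top ≈ 20, bottom ≈ 0; segment ≈ 20.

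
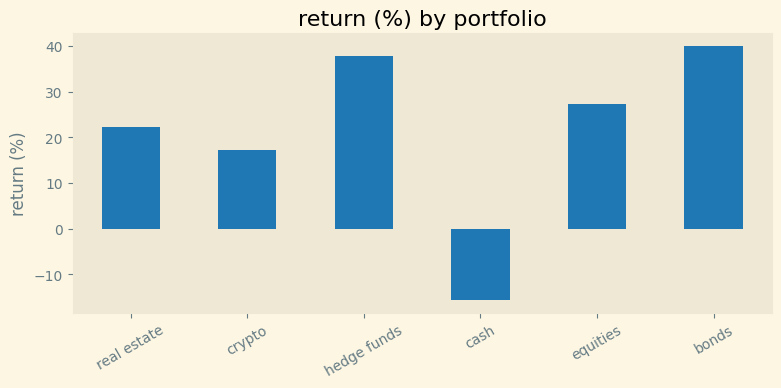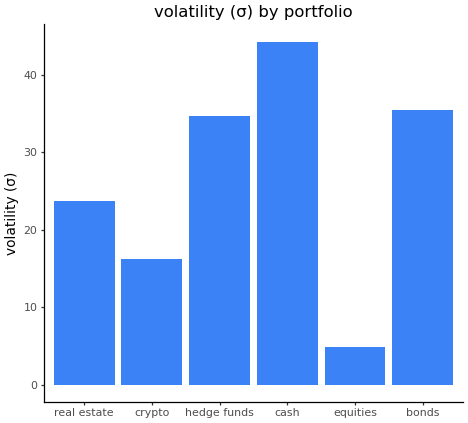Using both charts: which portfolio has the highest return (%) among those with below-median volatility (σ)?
equities

Chart 2 median volatility (σ) ≈ 30; below-median portfolios: real estate, crypto, equities. Among those, equities has the highest return (%) (≈ 25).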